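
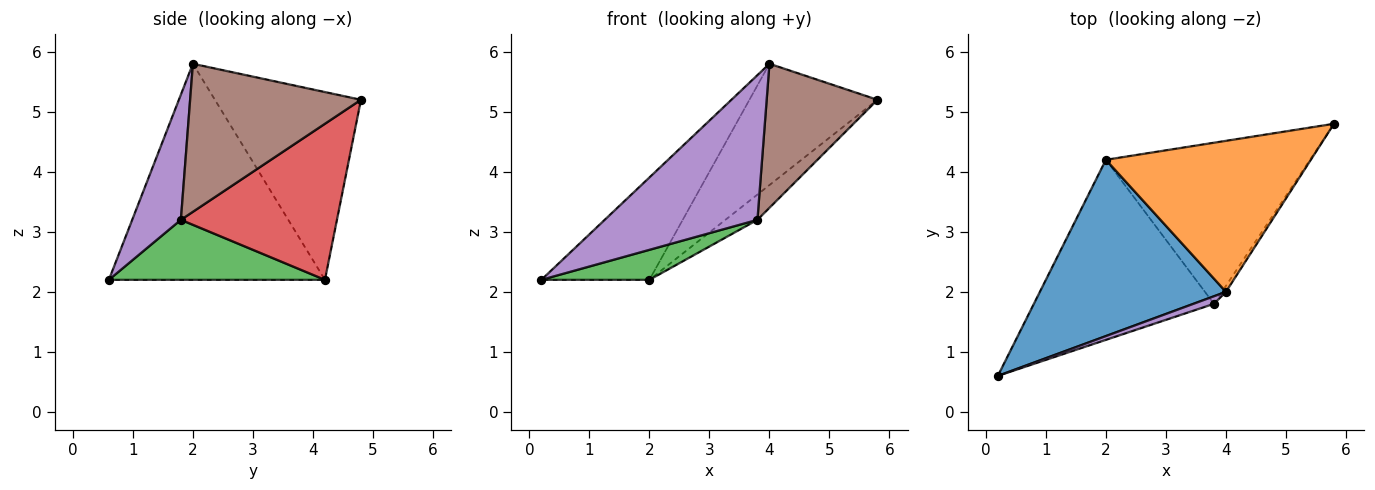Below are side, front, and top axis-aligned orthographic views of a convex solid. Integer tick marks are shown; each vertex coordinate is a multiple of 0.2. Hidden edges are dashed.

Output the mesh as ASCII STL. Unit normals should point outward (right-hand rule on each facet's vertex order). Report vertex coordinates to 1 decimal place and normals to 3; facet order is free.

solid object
 facet normal -0.709 0.354 0.610
  outer loop
   vertex 4.0 2.0 5.8
   vertex 2.0 4.2 2.2
   vertex 0.2 0.6 2.2
  endloop
 endfacet
 facet normal -0.581 0.510 0.634
  outer loop
   vertex 4.0 2.0 5.8
   vertex 5.8 4.8 5.2
   vertex 2.0 4.2 2.2
  endloop
 endfacet
 facet normal 0.312 -0.156 -0.937
  outer loop
   vertex 3.8 1.8 3.2
   vertex 0.2 0.6 2.2
   vertex 2.0 4.2 2.2
  endloop
 endfacet
 facet normal 0.603 0.124 -0.788
  outer loop
   vertex 3.8 1.8 3.2
   vertex 2.0 4.2 2.2
   vertex 5.8 4.8 5.2
  endloop
 endfacet
 facet normal 0.303 -0.952 0.050
  outer loop
   vertex 3.8 1.8 3.2
   vertex 4.0 2.0 5.8
   vertex 0.2 0.6 2.2
  endloop
 endfacet
 facet normal 0.839 -0.544 -0.023
  outer loop
   vertex 3.8 1.8 3.2
   vertex 5.8 4.8 5.2
   vertex 4.0 2.0 5.8
  endloop
 endfacet
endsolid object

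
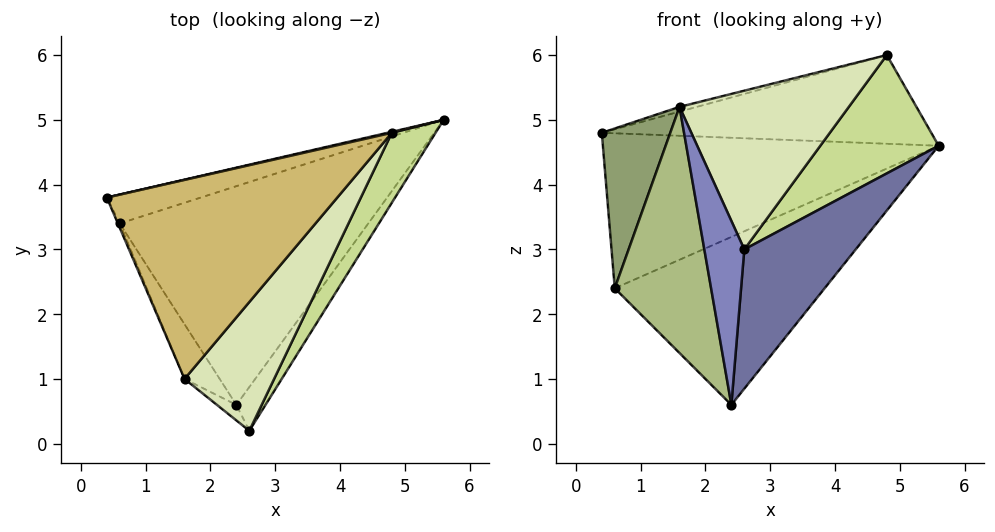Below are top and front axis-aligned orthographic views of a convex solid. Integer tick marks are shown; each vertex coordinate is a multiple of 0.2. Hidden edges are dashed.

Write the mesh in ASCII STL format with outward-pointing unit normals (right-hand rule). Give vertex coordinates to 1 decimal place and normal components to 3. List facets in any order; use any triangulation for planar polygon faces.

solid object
 facet normal 0.860 -0.487 -0.153
  outer loop
   vertex 2.4 0.6 0.6
   vertex 5.6 5.0 4.6
   vertex 2.6 0.2 3.0
  endloop
 endfacet
 facet normal -0.701 -0.711 -0.060
  outer loop
   vertex 1.6 1.0 5.2
   vertex 2.4 0.6 0.6
   vertex 2.6 0.2 3.0
  endloop
 endfacet
 facet normal -0.228 0.957 -0.179
  outer loop
   vertex 0.6 3.4 2.4
   vertex 0.4 3.8 4.8
   vertex 5.6 5.0 4.6
  endloop
 endfacet
 facet normal 0.152 0.602 -0.784
  outer loop
   vertex 0.6 3.4 2.4
   vertex 5.6 5.0 4.6
   vertex 2.4 0.6 0.6
  endloop
 endfacet
 facet normal -0.919 -0.395 -0.011
  outer loop
   vertex 0.6 3.4 2.4
   vertex 1.6 1.0 5.2
   vertex 0.4 3.8 4.8
  endloop
 endfacet
 facet normal -0.866 -0.487 -0.108
  outer loop
   vertex 0.6 3.4 2.4
   vertex 2.4 0.6 0.6
   vertex 1.6 1.0 5.2
  endloop
 endfacet
 facet normal 0.742 -0.577 0.341
  outer loop
   vertex 4.8 4.8 6.0
   vertex 2.6 0.2 3.0
   vertex 5.6 5.0 4.6
  endloop
 endfacet
 facet normal 0.607 -0.617 0.500
  outer loop
   vertex 4.8 4.8 6.0
   vertex 1.6 1.0 5.2
   vertex 2.6 0.2 3.0
  endloop
 endfacet
 facet normal -0.224 0.974 0.011
  outer loop
   vertex 4.8 4.8 6.0
   vertex 5.6 5.0 4.6
   vertex 0.4 3.8 4.8
  endloop
 endfacet
 facet normal -0.268 0.023 0.963
  outer loop
   vertex 4.8 4.8 6.0
   vertex 0.4 3.8 4.8
   vertex 1.6 1.0 5.2
  endloop
 endfacet
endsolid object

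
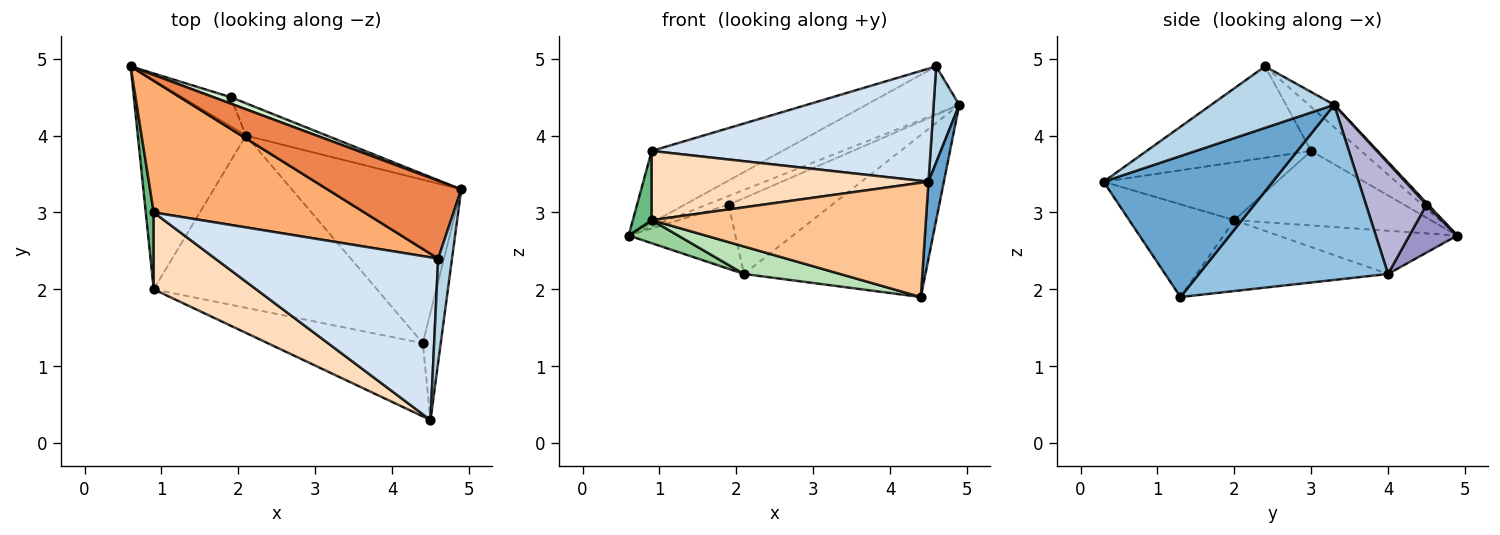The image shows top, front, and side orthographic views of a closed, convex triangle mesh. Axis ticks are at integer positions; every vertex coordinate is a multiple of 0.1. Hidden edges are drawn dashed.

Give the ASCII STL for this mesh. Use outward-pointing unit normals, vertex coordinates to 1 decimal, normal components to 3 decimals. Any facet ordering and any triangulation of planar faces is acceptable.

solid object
 facet normal 0.988 -0.090 -0.126
  outer loop
   vertex 4.4 1.3 1.9
   vertex 4.9 3.3 4.4
   vertex 4.5 0.3 3.4
  endloop
 endfacet
 facet normal 0.592 0.568 -0.572
  outer loop
   vertex 2.1 4.0 2.2
   vertex 4.9 3.3 4.4
   vertex 4.4 1.3 1.9
  endloop
 endfacet
 facet normal 0.956 -0.199 0.215
  outer loop
   vertex 4.6 2.4 4.9
   vertex 4.5 0.3 3.4
   vertex 4.9 3.3 4.4
  endloop
 endfacet
 facet normal -0.319 -0.541 0.778
  outer loop
   vertex 4.6 2.4 4.9
   vertex 0.9 3.0 3.8
   vertex 4.5 0.3 3.4
  endloop
 endfacet
 facet normal -0.142 0.516 0.845
  outer loop
   vertex 4.6 2.4 4.9
   vertex 4.9 3.3 4.4
   vertex 0.6 4.9 2.7
  endloop
 endfacet
 facet normal -0.180 0.471 0.863
  outer loop
   vertex 4.6 2.4 4.9
   vertex 0.6 4.9 2.7
   vertex 0.9 3.0 3.8
  endloop
 endfacet
 facet normal -0.307 -0.801 -0.514
  outer loop
   vertex 0.9 2.0 2.9
   vertex 4.4 1.3 1.9
   vertex 4.5 0.3 3.4
  endloop
 endfacet
 facet normal -0.387 -0.617 0.686
  outer loop
   vertex 0.9 2.0 2.9
   vertex 4.5 0.3 3.4
   vertex 0.9 3.0 3.8
  endloop
 endfacet
 facet normal -0.990 -0.095 0.106
  outer loop
   vertex 0.9 2.0 2.9
   vertex 0.9 3.0 3.8
   vertex 0.6 4.9 2.7
  endloop
 endfacet
 facet normal -0.369 -0.102 -0.924
  outer loop
   vertex 0.9 2.0 2.9
   vertex 0.6 4.9 2.7
   vertex 2.1 4.0 2.2
  endloop
 endfacet
 facet normal -0.299 -0.150 -0.942
  outer loop
   vertex 0.9 2.0 2.9
   vertex 2.1 4.0 2.2
   vertex 4.4 1.3 1.9
  endloop
 endfacet
 facet normal 0.066 0.804 0.591
  outer loop
   vertex 1.9 4.5 3.1
   vertex 0.6 4.9 2.7
   vertex 4.9 3.3 4.4
  endloop
 endfacet
 facet normal 0.377 0.843 -0.384
  outer loop
   vertex 1.9 4.5 3.1
   vertex 2.1 4.0 2.2
   vertex 0.6 4.9 2.7
  endloop
 endfacet
 facet normal 0.474 0.810 -0.345
  outer loop
   vertex 1.9 4.5 3.1
   vertex 4.9 3.3 4.4
   vertex 2.1 4.0 2.2
  endloop
 endfacet
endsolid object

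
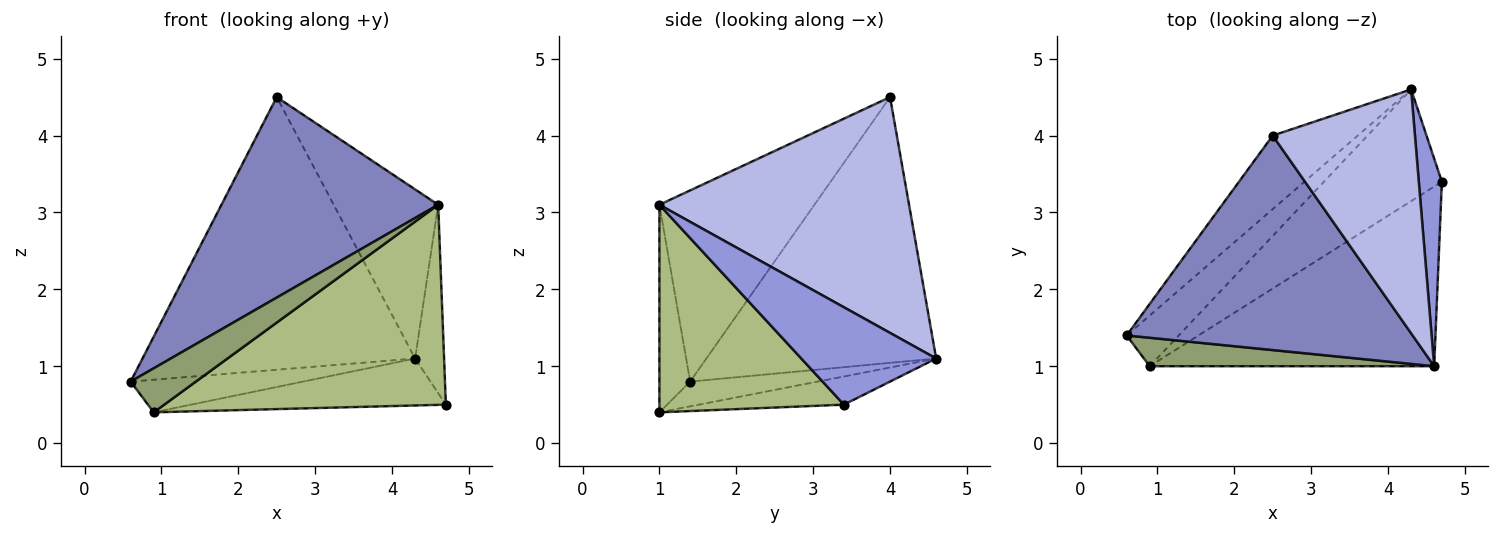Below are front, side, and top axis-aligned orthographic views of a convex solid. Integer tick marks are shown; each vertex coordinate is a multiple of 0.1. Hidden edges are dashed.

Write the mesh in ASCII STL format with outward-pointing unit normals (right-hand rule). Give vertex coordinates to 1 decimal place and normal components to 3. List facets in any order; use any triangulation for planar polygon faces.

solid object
 facet normal -0.631 0.749 -0.202
  outer loop
   vertex 4.3 4.6 1.1
   vertex 0.6 1.4 0.8
   vertex 2.5 4.0 4.5
  endloop
 endfacet
 facet normal -0.439 -0.614 0.656
  outer loop
   vertex 4.6 1.0 3.1
   vertex 2.5 4.0 4.5
   vertex 0.6 1.4 0.8
  endloop
 endfacet
 facet normal 0.952 0.205 0.226
  outer loop
   vertex 4.6 1.0 3.1
   vertex 4.7 3.4 0.5
   vertex 4.3 4.6 1.1
  endloop
 endfacet
 facet normal 0.806 0.337 0.486
  outer loop
   vertex 4.6 1.0 3.1
   vertex 4.3 4.6 1.1
   vertex 2.5 4.0 4.5
  endloop
 endfacet
 facet normal -0.368 -0.781 0.505
  outer loop
   vertex 0.9 1.0 0.4
   vertex 4.6 1.0 3.1
   vertex 0.6 1.4 0.8
  endloop
 endfacet
 facet normal 0.438 -0.669 -0.601
  outer loop
   vertex 0.9 1.0 0.4
   vertex 4.7 3.4 0.5
   vertex 4.6 1.0 3.1
  endloop
 endfacet
 facet normal -0.371 0.502 -0.781
  outer loop
   vertex 0.9 1.0 0.4
   vertex 0.6 1.4 0.8
   vertex 4.3 4.6 1.1
  endloop
 endfacet
 facet normal -0.215 0.378 -0.900
  outer loop
   vertex 0.9 1.0 0.4
   vertex 4.3 4.6 1.1
   vertex 4.7 3.4 0.5
  endloop
 endfacet
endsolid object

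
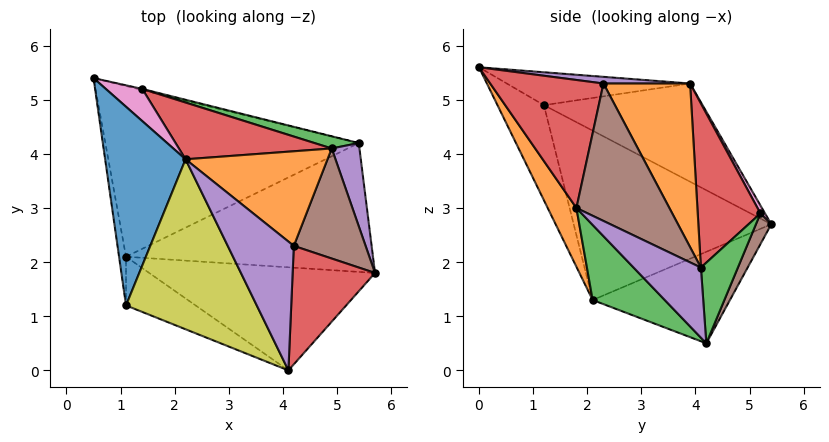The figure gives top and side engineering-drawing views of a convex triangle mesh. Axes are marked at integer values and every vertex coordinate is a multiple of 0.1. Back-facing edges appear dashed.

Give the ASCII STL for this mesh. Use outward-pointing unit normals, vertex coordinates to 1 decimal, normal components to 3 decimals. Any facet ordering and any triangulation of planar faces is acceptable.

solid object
 facet normal -0.322 0.320 -0.891
  outer loop
   vertex 1.1 2.1 1.3
   vertex 0.5 5.4 2.7
   vertex 5.4 4.2 0.5
  endloop
 endfacet
 facet normal 0.132 -0.851 -0.508
  outer loop
   vertex 1.1 2.1 1.3
   vertex 5.7 1.8 3.0
   vertex 4.1 0.0 5.6
  endloop
 endfacet
 facet normal 0.210 -0.693 -0.690
  outer loop
   vertex 1.1 2.1 1.3
   vertex 5.4 4.2 0.5
   vertex 5.7 1.8 3.0
  endloop
 endfacet
 facet normal 0.840 0.034 0.541
  outer loop
   vertex 4.2 2.3 5.3
   vertex 4.1 0.0 5.6
   vertex 5.7 1.8 3.0
  endloop
 endfacet
 facet normal 0.100 0.124 0.987
  outer loop
   vertex 4.2 2.3 5.3
   vertex 2.2 3.9 5.3
   vertex 4.1 0.0 5.6
  endloop
 endfacet
 facet normal 0.224 0.974 -0.033
  outer loop
   vertex 1.4 5.2 2.9
   vertex 5.4 4.2 0.5
   vertex 0.5 5.4 2.7
  endloop
 endfacet
 facet normal 0.098 0.888 0.449
  outer loop
   vertex 1.4 5.2 2.9
   vertex 0.5 5.4 2.7
   vertex 2.2 3.9 5.3
  endloop
 endfacet
 facet normal -0.315 -0.921 -0.230
  outer loop
   vertex 1.1 1.2 4.9
   vertex 1.1 2.1 1.3
   vertex 4.1 0.0 5.6
  endloop
 endfacet
 facet normal -0.244 -0.044 0.969
  outer loop
   vertex 1.1 1.2 4.9
   vertex 4.1 0.0 5.6
   vertex 2.2 3.9 5.3
  endloop
 endfacet
 facet normal -0.986 -0.162 -0.041
  outer loop
   vertex 1.1 1.2 4.9
   vertex 0.5 5.4 2.7
   vertex 1.1 2.1 1.3
  endloop
 endfacet
 facet normal -0.755 0.216 0.619
  outer loop
   vertex 1.1 1.2 4.9
   vertex 2.2 3.9 5.3
   vertex 0.5 5.4 2.7
  endloop
 endfacet
 facet normal 0.549 0.687 0.477
  outer loop
   vertex 4.9 4.1 1.9
   vertex 2.2 3.9 5.3
   vertex 4.2 2.3 5.3
  endloop
 endfacet
 facet normal 0.343 0.920 0.188
  outer loop
   vertex 4.9 4.1 1.9
   vertex 5.4 4.2 0.5
   vertex 1.4 5.2 2.9
  endloop
 endfacet
 facet normal 0.370 0.863 0.344
  outer loop
   vertex 4.9 4.1 1.9
   vertex 1.4 5.2 2.9
   vertex 2.2 3.9 5.3
  endloop
 endfacet
 facet normal 0.832 0.447 0.329
  outer loop
   vertex 4.9 4.1 1.9
   vertex 5.7 1.8 3.0
   vertex 5.4 4.2 0.5
  endloop
 endfacet
 facet normal 0.783 0.468 0.409
  outer loop
   vertex 4.9 4.1 1.9
   vertex 4.2 2.3 5.3
   vertex 5.7 1.8 3.0
  endloop
 endfacet
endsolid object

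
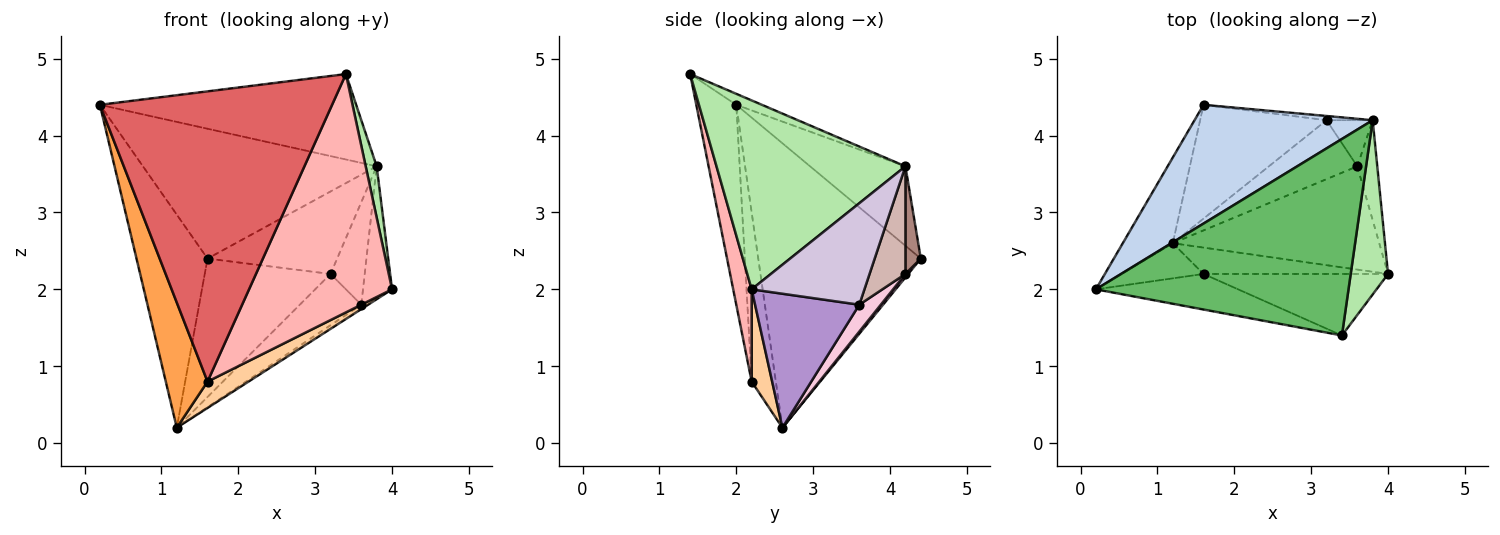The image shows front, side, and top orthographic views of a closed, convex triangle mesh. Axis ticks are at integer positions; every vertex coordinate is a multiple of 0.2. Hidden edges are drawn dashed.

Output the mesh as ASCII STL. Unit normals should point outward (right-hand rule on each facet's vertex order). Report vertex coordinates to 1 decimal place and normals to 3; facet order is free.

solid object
 facet normal -0.905 0.395 -0.159
  outer loop
   vertex 1.2 2.6 0.2
   vertex 0.2 2.0 4.4
   vertex 1.6 4.4 2.4
  endloop
 endfacet
 facet normal -0.288 0.707 0.646
  outer loop
   vertex 3.8 4.2 3.6
   vertex 1.6 4.4 2.4
   vertex 0.2 2.0 4.4
  endloop
 endfacet
 facet normal -0.487 -0.841 -0.236
  outer loop
   vertex 1.6 2.2 0.8
   vertex 0.2 2.0 4.4
   vertex 1.2 2.6 0.2
  endloop
 endfacet
 facet normal 0.333 -0.667 -0.667
  outer loop
   vertex 1.6 2.2 0.8
   vertex 1.2 2.6 0.2
   vertex 4.0 2.2 2.0
  endloop
 endfacet
 facet normal -0.040 0.398 0.916
  outer loop
   vertex 3.4 1.4 4.8
   vertex 3.8 4.2 3.6
   vertex 0.2 2.0 4.4
  endloop
 endfacet
 facet normal 0.979 -0.057 0.194
  outer loop
   vertex 3.4 1.4 4.8
   vertex 4.0 2.2 2.0
   vertex 3.8 4.2 3.6
  endloop
 endfacet
 facet normal -0.168 -0.978 -0.120
  outer loop
   vertex 3.4 1.4 4.8
   vertex 0.2 2.0 4.4
   vertex 1.6 2.2 0.8
  endloop
 endfacet
 facet normal 0.124 -0.961 -0.248
  outer loop
   vertex 3.4 1.4 4.8
   vertex 1.6 2.2 0.8
   vertex 4.0 2.2 2.0
  endloop
 endfacet
 facet normal 0.544 0.036 -0.838
  outer loop
   vertex 3.6 3.6 1.8
   vertex 4.0 2.2 2.0
   vertex 1.2 2.6 0.2
  endloop
 endfacet
 facet normal 0.951 0.245 -0.187
  outer loop
   vertex 3.6 3.6 1.8
   vertex 3.8 4.2 3.6
   vertex 4.0 2.2 2.0
  endloop
 endfacet
 facet normal 0.118 0.992 -0.050
  outer loop
   vertex 3.2 4.2 2.2
   vertex 1.6 4.4 2.4
   vertex 3.8 4.2 3.6
  endloop
 endfacet
 facet normal 0.692 0.659 -0.296
  outer loop
   vertex 3.2 4.2 2.2
   vertex 3.8 4.2 3.6
   vertex 3.6 3.6 1.8
  endloop
 endfacet
 facet normal 0.017 0.772 -0.635
  outer loop
   vertex 3.2 4.2 2.2
   vertex 1.2 2.6 0.2
   vertex 1.6 4.4 2.4
  endloop
 endfacet
 facet normal 0.224 0.640 -0.735
  outer loop
   vertex 3.2 4.2 2.2
   vertex 3.6 3.6 1.8
   vertex 1.2 2.6 0.2
  endloop
 endfacet
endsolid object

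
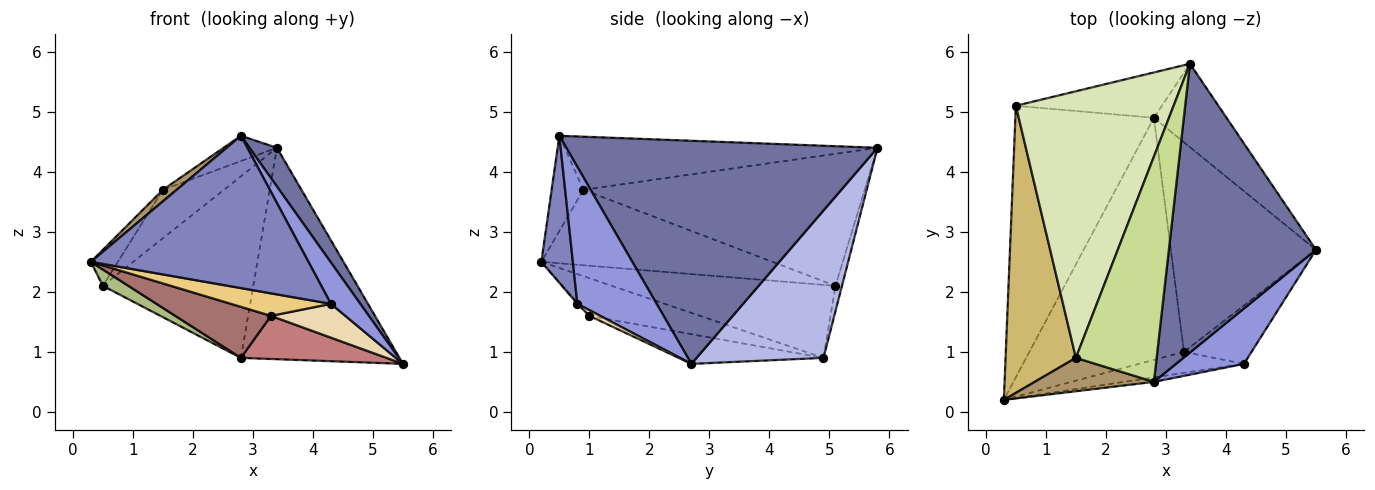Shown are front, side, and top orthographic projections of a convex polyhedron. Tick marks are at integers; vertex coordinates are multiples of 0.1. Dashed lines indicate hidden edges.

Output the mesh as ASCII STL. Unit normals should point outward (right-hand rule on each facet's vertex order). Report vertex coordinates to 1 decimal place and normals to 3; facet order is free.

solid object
 facet normal 0.833 -0.074 0.549
  outer loop
   vertex 2.8 0.5 4.6
   vertex 5.5 2.7 0.8
   vertex 3.4 5.8 4.4
  endloop
 endfacet
 facet normal 0.143 -0.989 -0.029
  outer loop
   vertex 4.3 0.8 1.8
   vertex 2.8 0.5 4.6
   vertex 0.3 0.2 2.5
  endloop
 endfacet
 facet normal 0.850 -0.315 0.422
  outer loop
   vertex 4.3 0.8 1.8
   vertex 5.5 2.7 0.8
   vertex 2.8 0.5 4.6
  endloop
 endfacet
 facet normal 0.597 0.746 -0.294
  outer loop
   vertex 2.8 4.9 0.9
   vertex 3.4 5.8 4.4
   vertex 5.5 2.7 0.8
  endloop
 endfacet
 facet normal -0.042 0.969 -0.242
  outer loop
   vertex 2.8 4.9 0.9
   vertex 0.5 5.1 2.1
   vertex 3.4 5.8 4.4
  endloop
 endfacet
 facet normal -0.466 -0.053 -0.883
  outer loop
   vertex 2.8 4.9 0.9
   vertex 0.3 0.2 2.5
   vertex 0.5 5.1 2.1
  endloop
 endfacet
 facet normal -0.547 0.093 0.832
  outer loop
   vertex 1.5 0.9 3.7
   vertex 2.8 0.5 4.6
   vertex 3.4 5.8 4.4
  endloop
 endfacet
 facet normal -0.636 0.138 0.760
  outer loop
   vertex 1.5 0.9 3.7
   vertex 3.4 5.8 4.4
   vertex 0.5 5.1 2.1
  endloop
 endfacet
 facet normal -0.602 -0.261 0.754
  outer loop
   vertex 1.5 0.9 3.7
   vertex 0.3 0.2 2.5
   vertex 2.8 0.5 4.6
  endloop
 endfacet
 facet normal -0.729 0.085 0.679
  outer loop
   vertex 1.5 0.9 3.7
   vertex 0.5 5.1 2.1
   vertex 0.3 0.2 2.5
  endloop
 endfacet
 facet normal -0.010 -0.731 -0.682
  outer loop
   vertex 3.3 1.0 1.6
   vertex 4.3 0.8 1.8
   vertex 0.3 0.2 2.5
  endloop
 endfacet
 facet normal 0.073 -0.500 -0.863
  outer loop
   vertex 3.3 1.0 1.6
   vertex 5.5 2.7 0.8
   vertex 4.3 0.8 1.8
  endloop
 endfacet
 facet normal -0.232 -0.201 -0.952
  outer loop
   vertex 3.3 1.0 1.6
   vertex 0.3 0.2 2.5
   vertex 2.8 4.9 0.9
  endloop
 endfacet
 facet normal -0.197 -0.198 -0.960
  outer loop
   vertex 3.3 1.0 1.6
   vertex 2.8 4.9 0.9
   vertex 5.5 2.7 0.8
  endloop
 endfacet
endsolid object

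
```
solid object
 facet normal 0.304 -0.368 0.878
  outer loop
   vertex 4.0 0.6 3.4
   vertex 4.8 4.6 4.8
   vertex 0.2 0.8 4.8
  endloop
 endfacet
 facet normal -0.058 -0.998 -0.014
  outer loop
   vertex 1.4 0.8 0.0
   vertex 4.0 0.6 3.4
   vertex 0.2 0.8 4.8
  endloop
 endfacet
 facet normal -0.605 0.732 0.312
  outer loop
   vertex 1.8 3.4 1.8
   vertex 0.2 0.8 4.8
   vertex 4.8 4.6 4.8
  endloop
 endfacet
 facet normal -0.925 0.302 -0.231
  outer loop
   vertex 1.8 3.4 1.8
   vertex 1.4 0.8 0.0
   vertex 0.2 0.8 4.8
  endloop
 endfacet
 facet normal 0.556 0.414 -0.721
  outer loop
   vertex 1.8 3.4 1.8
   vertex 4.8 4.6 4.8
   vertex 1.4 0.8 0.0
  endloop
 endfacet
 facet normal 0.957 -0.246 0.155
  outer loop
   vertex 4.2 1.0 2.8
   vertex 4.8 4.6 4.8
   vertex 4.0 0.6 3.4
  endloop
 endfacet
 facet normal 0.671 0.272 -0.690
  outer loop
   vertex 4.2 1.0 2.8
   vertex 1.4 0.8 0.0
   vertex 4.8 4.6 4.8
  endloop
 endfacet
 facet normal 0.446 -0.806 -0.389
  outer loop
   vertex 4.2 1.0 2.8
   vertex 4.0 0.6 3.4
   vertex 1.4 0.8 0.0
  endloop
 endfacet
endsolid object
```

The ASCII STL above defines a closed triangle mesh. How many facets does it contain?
8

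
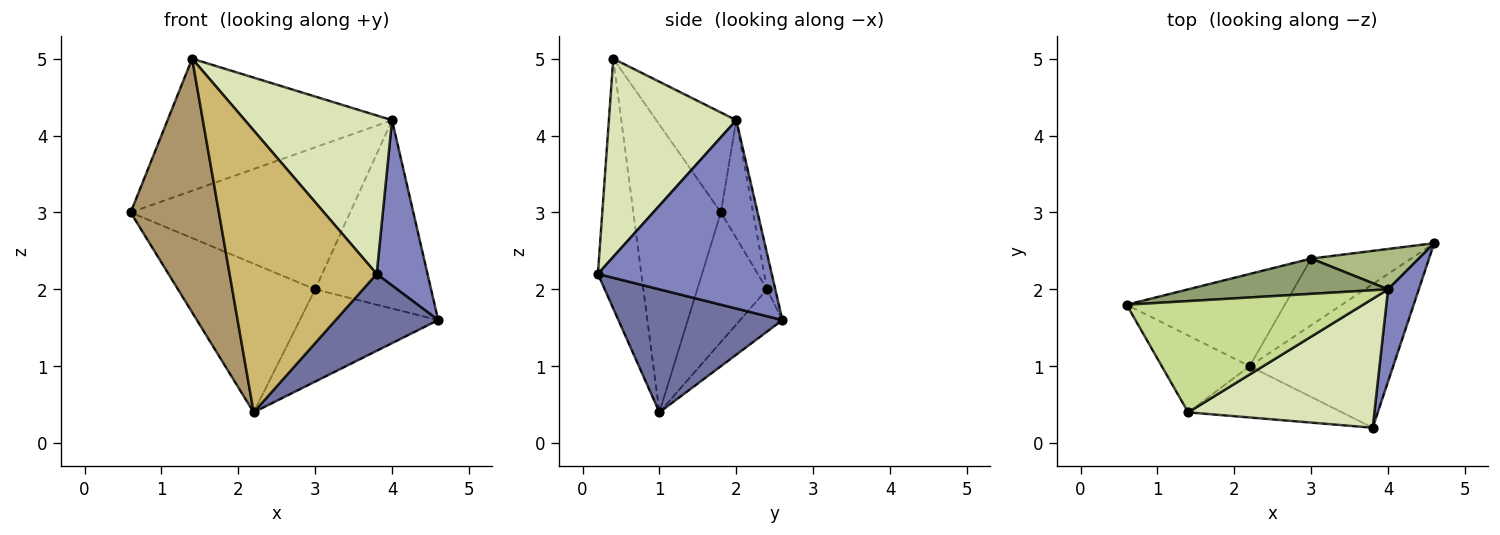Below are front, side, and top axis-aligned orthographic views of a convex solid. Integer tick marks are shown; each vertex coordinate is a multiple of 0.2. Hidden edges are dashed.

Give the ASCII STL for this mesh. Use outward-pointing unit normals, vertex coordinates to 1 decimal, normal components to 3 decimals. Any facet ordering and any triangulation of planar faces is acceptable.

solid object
 facet normal 0.603 -0.377 -0.703
  outer loop
   vertex 2.2 1.0 0.4
   vertex 4.6 2.6 1.6
   vertex 3.8 0.2 2.2
  endloop
 endfacet
 facet normal 0.948 -0.277 0.155
  outer loop
   vertex 4.0 2.0 4.2
   vertex 3.8 0.2 2.2
   vertex 4.6 2.6 1.6
  endloop
 endfacet
 facet normal -0.397 0.780 -0.484
  outer loop
   vertex 3.0 2.4 2.0
   vertex 2.2 1.0 0.4
   vertex 0.6 1.8 3.0
  endloop
 endfacet
 facet normal -0.240 0.787 -0.568
  outer loop
   vertex 3.0 2.4 2.0
   vertex 4.6 2.6 1.6
   vertex 2.2 1.0 0.4
  endloop
 endfacet
 facet normal -0.141 0.961 0.239
  outer loop
   vertex 3.0 2.4 2.0
   vertex 0.6 1.8 3.0
   vertex 4.0 2.0 4.2
  endloop
 endfacet
 facet normal -0.070 0.975 0.209
  outer loop
   vertex 3.0 2.4 2.0
   vertex 4.0 2.0 4.2
   vertex 4.6 2.6 1.6
  endloop
 endfacet
 facet normal -0.263 0.738 0.622
  outer loop
   vertex 1.4 0.4 5.0
   vertex 4.0 2.0 4.2
   vertex 0.6 1.8 3.0
  endloop
 endfacet
 facet normal 0.558 -0.644 0.524
  outer loop
   vertex 1.4 0.4 5.0
   vertex 3.8 0.2 2.2
   vertex 4.0 2.0 4.2
  endloop
 endfacet
 facet normal -0.689 -0.694 -0.210
  outer loop
   vertex 1.4 0.4 5.0
   vertex 0.6 1.8 3.0
   vertex 2.2 1.0 0.4
  endloop
 endfacet
 facet normal -0.279 -0.945 -0.172
  outer loop
   vertex 1.4 0.4 5.0
   vertex 2.2 1.0 0.4
   vertex 3.8 0.2 2.2
  endloop
 endfacet
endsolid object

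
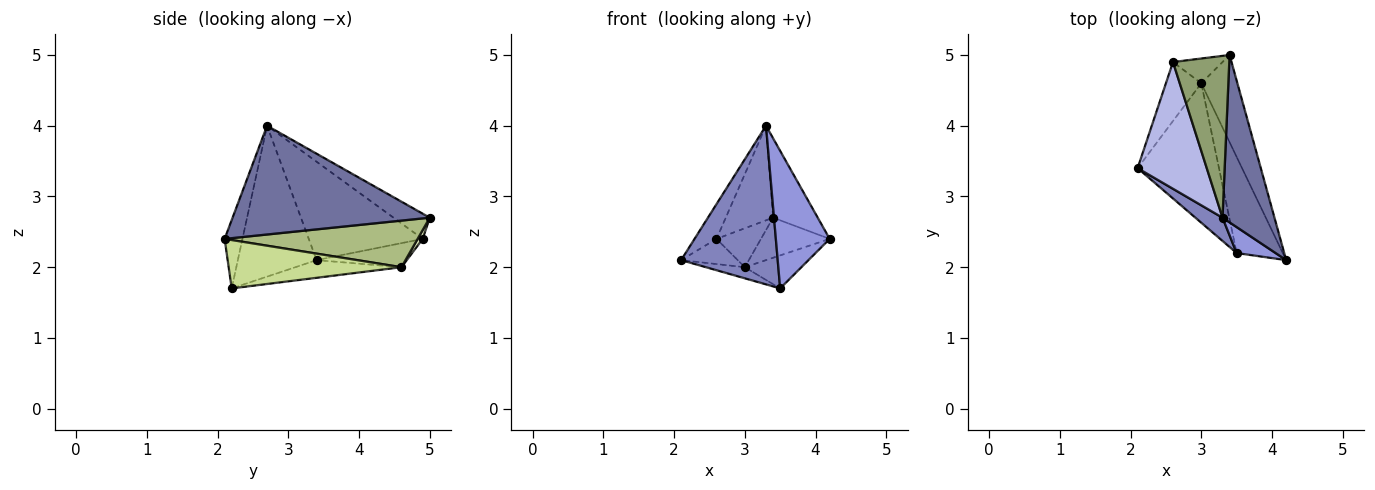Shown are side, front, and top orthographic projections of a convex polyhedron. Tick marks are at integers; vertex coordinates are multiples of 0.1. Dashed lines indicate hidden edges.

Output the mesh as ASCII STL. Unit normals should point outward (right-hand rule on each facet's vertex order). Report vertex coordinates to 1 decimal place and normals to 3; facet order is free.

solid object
 facet normal 0.884 0.200 0.422
  outer loop
   vertex 3.3 2.7 4.0
   vertex 4.2 2.1 2.4
   vertex 3.4 5.0 2.7
  endloop
 endfacet
 facet normal -0.628 -0.770 0.113
  outer loop
   vertex 3.5 2.2 1.7
   vertex 3.3 2.7 4.0
   vertex 2.1 3.4 2.1
  endloop
 endfacet
 facet normal -0.310 -0.934 0.176
  outer loop
   vertex 3.5 2.2 1.7
   vertex 4.2 2.1 2.4
   vertex 3.3 2.7 4.0
  endloop
 endfacet
 facet normal -0.808 0.156 0.568
  outer loop
   vertex 2.6 4.9 2.4
   vertex 2.1 3.4 2.1
   vertex 3.3 2.7 4.0
  endloop
 endfacet
 facet normal -0.361 0.471 0.805
  outer loop
   vertex 2.6 4.9 2.4
   vertex 3.3 2.7 4.0
   vertex 3.4 5.0 2.7
  endloop
 endfacet
 facet normal 0.761 0.271 -0.590
  outer loop
   vertex 3.0 4.6 2.0
   vertex 3.4 5.0 2.7
   vertex 4.2 2.1 2.4
  endloop
 endfacet
 facet normal 0.704 0.231 -0.671
  outer loop
   vertex 3.0 4.6 2.0
   vertex 4.2 2.1 2.4
   vertex 3.5 2.2 1.7
  endloop
 endfacet
 facet normal 0.095 0.840 -0.534
  outer loop
   vertex 3.0 4.6 2.0
   vertex 2.6 4.9 2.4
   vertex 3.4 5.0 2.7
  endloop
 endfacet
 facet normal -0.212 0.078 -0.974
  outer loop
   vertex 3.0 4.6 2.0
   vertex 3.5 2.2 1.7
   vertex 2.1 3.4 2.1
  endloop
 endfacet
 facet normal -0.530 0.333 -0.780
  outer loop
   vertex 3.0 4.6 2.0
   vertex 2.1 3.4 2.1
   vertex 2.6 4.9 2.4
  endloop
 endfacet
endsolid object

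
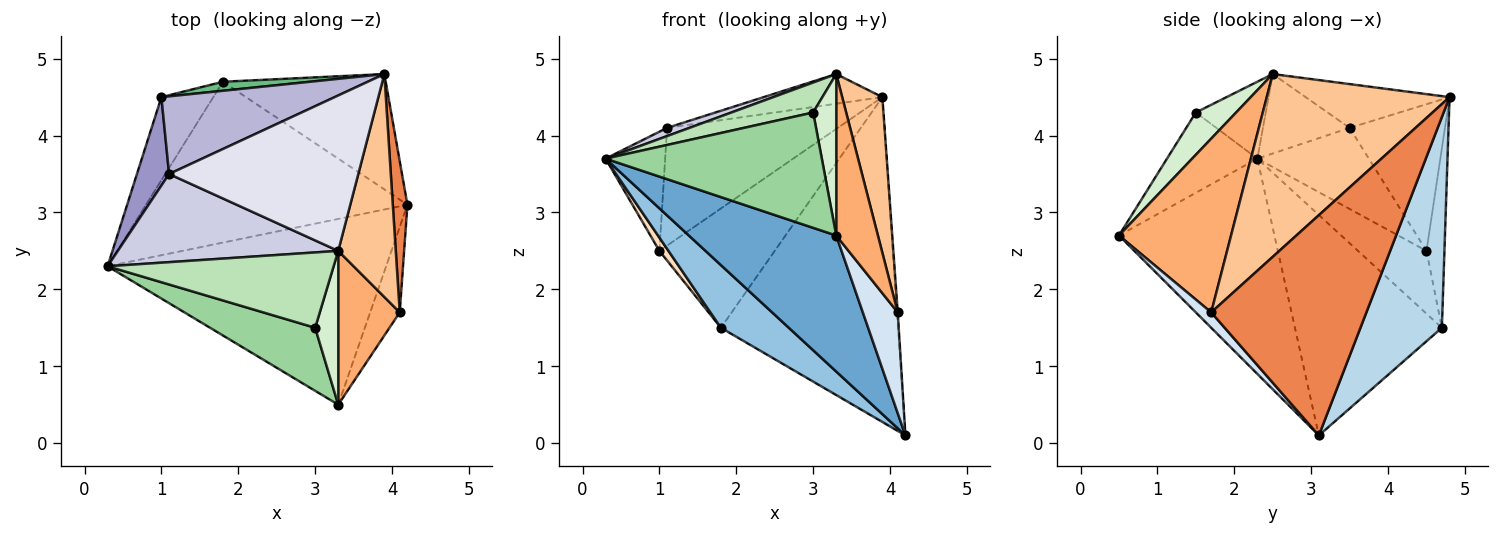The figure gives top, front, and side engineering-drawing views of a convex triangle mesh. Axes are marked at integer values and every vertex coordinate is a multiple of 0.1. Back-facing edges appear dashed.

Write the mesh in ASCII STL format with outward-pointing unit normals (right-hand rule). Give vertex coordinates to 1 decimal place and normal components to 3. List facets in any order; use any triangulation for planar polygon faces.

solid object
 facet normal -0.529 -0.501 -0.685
  outer loop
   vertex 3.3 0.5 2.7
   vertex 0.3 2.3 3.7
   vertex 4.2 3.1 0.1
  endloop
 endfacet
 facet normal -0.618 -0.286 -0.733
  outer loop
   vertex 1.8 4.7 1.5
   vertex 4.2 3.1 0.1
   vertex 0.3 2.3 3.7
  endloop
 endfacet
 facet normal 0.397 0.865 -0.307
  outer loop
   vertex 1.8 4.7 1.5
   vertex 3.9 4.8 4.5
   vertex 4.2 3.1 0.1
  endloop
 endfacet
 facet normal 0.319 -0.723 -0.613
  outer loop
   vertex 4.1 1.7 1.7
   vertex 3.3 0.5 2.7
   vertex 4.2 3.1 0.1
  endloop
 endfacet
 facet normal 0.998 0.004 0.066
  outer loop
   vertex 4.1 1.7 1.7
   vertex 4.2 3.1 0.1
   vertex 3.9 4.8 4.5
  endloop
 endfacet
 facet normal 0.890 -0.331 0.315
  outer loop
   vertex 4.1 1.7 1.7
   vertex 3.3 2.5 4.8
   vertex 3.3 0.5 2.7
  endloop
 endfacet
 facet normal 0.934 -0.205 0.294
  outer loop
   vertex 4.1 1.7 1.7
   vertex 3.9 4.8 4.5
   vertex 3.3 2.5 4.8
  endloop
 endfacet
 facet normal -0.767 -0.102 -0.634
  outer loop
   vertex 1.0 4.5 2.5
   vertex 1.8 4.7 1.5
   vertex 0.3 2.3 3.7
  endloop
 endfacet
 facet normal -0.153 0.985 0.074
  outer loop
   vertex 1.0 4.5 2.5
   vertex 3.9 4.8 4.5
   vertex 1.8 4.7 1.5
  endloop
 endfacet
 facet normal -0.344 -0.824 0.450
  outer loop
   vertex 3.0 1.5 4.3
   vertex 0.3 2.3 3.7
   vertex 3.3 0.5 2.7
  endloop
 endfacet
 facet normal -0.301 -0.353 0.886
  outer loop
   vertex 3.0 1.5 4.3
   vertex 3.3 2.5 4.8
   vertex 0.3 2.3 3.7
  endloop
 endfacet
 facet normal 0.784 -0.449 0.428
  outer loop
   vertex 3.0 1.5 4.3
   vertex 3.3 0.5 2.7
   vertex 3.3 2.5 4.8
  endloop
 endfacet
 facet normal -0.832 0.445 0.330
  outer loop
   vertex 1.1 3.5 4.1
   vertex 1.0 4.5 2.5
   vertex 0.3 2.3 3.7
  endloop
 endfacet
 facet normal -0.423 0.756 0.499
  outer loop
   vertex 1.1 3.5 4.1
   vertex 3.9 4.8 4.5
   vertex 1.0 4.5 2.5
  endloop
 endfacet
 facet normal -0.338 -0.087 0.937
  outer loop
   vertex 1.1 3.5 4.1
   vertex 0.3 2.3 3.7
   vertex 3.3 2.5 4.8
  endloop
 endfacet
 facet normal -0.222 0.183 0.958
  outer loop
   vertex 1.1 3.5 4.1
   vertex 3.3 2.5 4.8
   vertex 3.9 4.8 4.5
  endloop
 endfacet
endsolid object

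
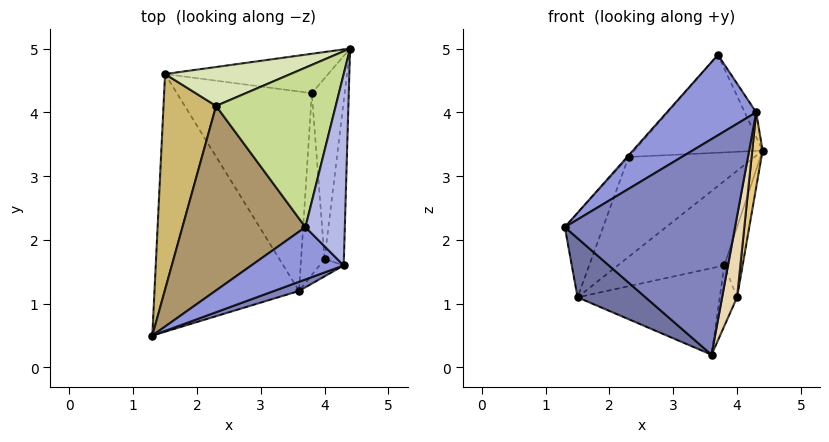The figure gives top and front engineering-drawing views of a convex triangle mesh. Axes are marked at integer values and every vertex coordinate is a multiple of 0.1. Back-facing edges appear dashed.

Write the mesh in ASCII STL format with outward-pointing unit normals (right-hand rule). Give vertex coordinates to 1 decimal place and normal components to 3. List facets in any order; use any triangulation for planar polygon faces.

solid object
 facet normal -0.615 -0.176 -0.769
  outer loop
   vertex 1.5 4.6 1.1
   vertex 3.6 1.2 0.2
   vertex 1.3 0.5 2.2
  endloop
 endfacet
 facet normal 0.323 -0.946 0.040
  outer loop
   vertex 4.3 1.6 4.0
   vertex 1.3 0.5 2.2
   vertex 3.6 1.2 0.2
  endloop
 endfacet
 facet normal -0.020 -0.838 0.545
  outer loop
   vertex 4.3 1.6 4.0
   vertex 3.7 2.2 4.9
   vertex 1.3 0.5 2.2
  endloop
 endfacet
 facet normal 0.850 0.067 0.522
  outer loop
   vertex 4.3 1.6 4.0
   vertex 4.4 5.0 3.4
   vertex 3.7 2.2 4.9
  endloop
 endfacet
 facet normal 0.206 0.887 -0.413
  outer loop
   vertex 3.8 4.3 1.6
   vertex 1.5 4.6 1.1
   vertex 4.4 5.0 3.4
  endloop
 endfacet
 facet normal 0.244 0.386 -0.890
  outer loop
   vertex 3.8 4.3 1.6
   vertex 3.6 1.2 0.2
   vertex 1.5 4.6 1.1
  endloop
 endfacet
 facet normal -0.256 0.505 0.824
  outer loop
   vertex 2.3 4.1 3.3
   vertex 3.7 2.2 4.9
   vertex 4.4 5.0 3.4
  endloop
 endfacet
 facet normal -0.385 0.860 0.335
  outer loop
   vertex 2.3 4.1 3.3
   vertex 4.4 5.0 3.4
   vertex 1.5 4.6 1.1
  endloop
 endfacet
 facet normal -0.749 0.006 0.662
  outer loop
   vertex 2.3 4.1 3.3
   vertex 1.3 0.5 2.2
   vertex 3.7 2.2 4.9
  endloop
 endfacet
 facet normal -0.919 0.143 0.367
  outer loop
   vertex 2.3 4.1 3.3
   vertex 1.5 4.6 1.1
   vertex 1.3 0.5 2.2
  endloop
 endfacet
 facet normal 0.993 -0.048 -0.104
  outer loop
   vertex 4.0 1.7 1.1
   vertex 4.4 5.0 3.4
   vertex 4.3 1.6 4.0
  endloop
 endfacet
 facet normal 0.861 -0.498 -0.106
  outer loop
   vertex 4.0 1.7 1.1
   vertex 4.3 1.6 4.0
   vertex 3.6 1.2 0.2
  endloop
 endfacet
 facet normal 0.922 0.140 -0.362
  outer loop
   vertex 4.0 1.7 1.1
   vertex 3.8 4.3 1.6
   vertex 4.4 5.0 3.4
  endloop
 endfacet
 facet normal 0.867 0.158 -0.473
  outer loop
   vertex 4.0 1.7 1.1
   vertex 3.6 1.2 0.2
   vertex 3.8 4.3 1.6
  endloop
 endfacet
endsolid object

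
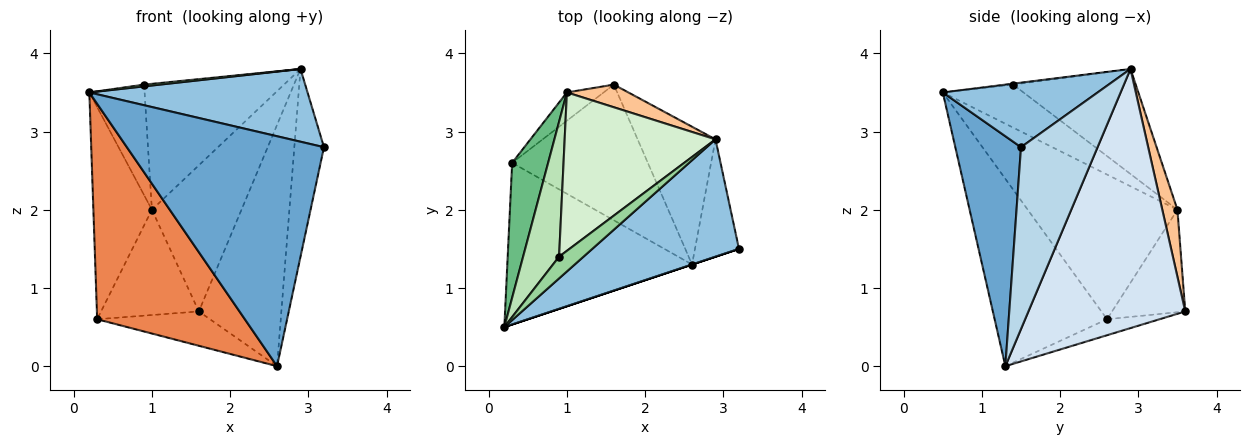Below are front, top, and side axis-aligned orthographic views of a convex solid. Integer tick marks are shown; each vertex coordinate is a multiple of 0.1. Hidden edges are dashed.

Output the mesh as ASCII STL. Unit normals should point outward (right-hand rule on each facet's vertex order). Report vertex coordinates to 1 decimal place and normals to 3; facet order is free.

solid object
 facet normal 0.316 -0.949 0.000
  outer loop
   vertex 2.6 1.3 0.0
   vertex 3.2 1.5 2.8
   vertex 0.2 0.5 3.5
  endloop
 endfacet
 facet normal 0.350 -0.494 0.796
  outer loop
   vertex 2.9 2.9 3.8
   vertex 0.2 0.5 3.5
   vertex 3.2 1.5 2.8
  endloop
 endfacet
 facet normal 0.910 0.352 -0.220
  outer loop
   vertex 2.9 2.9 3.8
   vertex 3.2 1.5 2.8
   vertex 2.6 1.3 0.0
  endloop
 endfacet
 facet normal 0.855 0.450 -0.257
  outer loop
   vertex 2.9 2.9 3.8
   vertex 2.6 1.3 0.0
   vertex 1.6 3.6 0.7
  endloop
 endfacet
 facet normal -0.520 -0.683 -0.513
  outer loop
   vertex 0.3 2.6 0.6
   vertex 2.6 1.3 0.0
   vertex 0.2 0.5 3.5
  endloop
 endfacet
 facet normal -0.113 0.244 -0.963
  outer loop
   vertex 0.3 2.6 0.6
   vertex 1.6 3.6 0.7
   vertex 2.6 1.3 0.0
  endloop
 endfacet
 facet normal 0.165 0.975 0.151
  outer loop
   vertex 1.0 3.5 2.0
   vertex 2.9 2.9 3.8
   vertex 1.6 3.6 0.7
  endloop
 endfacet
 facet normal -0.586 0.783 -0.210
  outer loop
   vertex 1.0 3.5 2.0
   vertex 1.6 3.6 0.7
   vertex 0.3 2.6 0.6
  endloop
 endfacet
 facet normal -0.907 0.355 0.226
  outer loop
   vertex 1.0 3.5 2.0
   vertex 0.3 2.6 0.6
   vertex 0.2 0.5 3.5
  endloop
 endfacet
 facet normal -0.040 -0.080 0.996
  outer loop
   vertex 0.9 1.4 3.6
   vertex 0.2 0.5 3.5
   vertex 2.9 2.9 3.8
  endloop
 endfacet
 facet normal -0.679 0.465 0.568
  outer loop
   vertex 0.9 1.4 3.6
   vertex 1.0 3.5 2.0
   vertex 0.2 0.5 3.5
  endloop
 endfacet
 facet normal -0.479 0.546 0.687
  outer loop
   vertex 0.9 1.4 3.6
   vertex 2.9 2.9 3.8
   vertex 1.0 3.5 2.0
  endloop
 endfacet
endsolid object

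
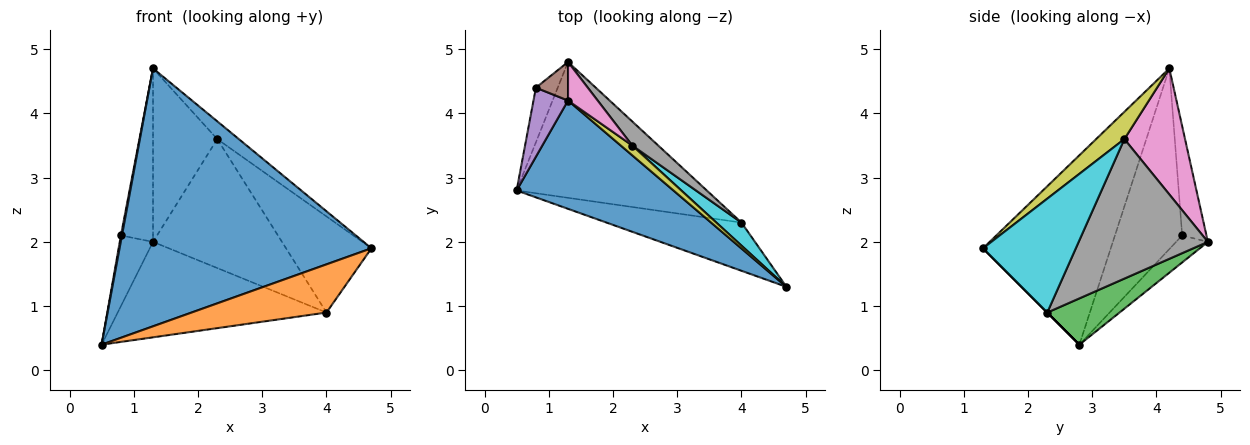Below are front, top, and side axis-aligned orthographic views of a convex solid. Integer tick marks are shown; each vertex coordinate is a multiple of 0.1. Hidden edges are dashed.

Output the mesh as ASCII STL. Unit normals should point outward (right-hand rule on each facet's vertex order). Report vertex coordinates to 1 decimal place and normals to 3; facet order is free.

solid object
 facet normal -0.424 -0.835 0.351
  outer loop
   vertex 1.3 4.2 4.7
   vertex 0.5 2.8 0.4
   vertex 4.7 1.3 1.9
  endloop
 endfacet
 facet normal 0.000 -0.707 -0.707
  outer loop
   vertex 4.0 2.3 0.9
   vertex 4.7 1.3 1.9
   vertex 0.5 2.8 0.4
  endloop
 endfacet
 facet normal 0.195 0.564 -0.802
  outer loop
   vertex 4.0 2.3 0.9
   vertex 0.5 2.8 0.4
   vertex 1.3 4.8 2.0
  endloop
 endfacet
 facet normal -0.603 0.631 -0.488
  outer loop
   vertex 0.8 4.4 2.1
   vertex 1.3 4.8 2.0
   vertex 0.5 2.8 0.4
  endloop
 endfacet
 facet normal -0.982 -0.015 0.188
  outer loop
   vertex 0.8 4.4 2.1
   vertex 0.5 2.8 0.4
   vertex 1.3 4.2 4.7
  endloop
 endfacet
 facet normal -0.594 0.786 0.175
  outer loop
   vertex 0.8 4.4 2.1
   vertex 1.3 4.2 4.7
   vertex 1.3 4.8 2.0
  endloop
 endfacet
 facet normal 0.678 0.718 0.159
  outer loop
   vertex 2.3 3.5 3.6
   vertex 1.3 4.8 2.0
   vertex 1.3 4.2 4.7
  endloop
 endfacet
 facet normal 0.702 0.700 0.131
  outer loop
   vertex 2.3 3.5 3.6
   vertex 4.0 2.3 0.9
   vertex 1.3 4.8 2.0
  endloop
 endfacet
 facet normal 0.753 0.576 0.318
  outer loop
   vertex 2.3 3.5 3.6
   vertex 1.3 4.2 4.7
   vertex 4.7 1.3 1.9
  endloop
 endfacet
 facet normal 0.726 0.669 0.160
  outer loop
   vertex 2.3 3.5 3.6
   vertex 4.7 1.3 1.9
   vertex 4.0 2.3 0.9
  endloop
 endfacet
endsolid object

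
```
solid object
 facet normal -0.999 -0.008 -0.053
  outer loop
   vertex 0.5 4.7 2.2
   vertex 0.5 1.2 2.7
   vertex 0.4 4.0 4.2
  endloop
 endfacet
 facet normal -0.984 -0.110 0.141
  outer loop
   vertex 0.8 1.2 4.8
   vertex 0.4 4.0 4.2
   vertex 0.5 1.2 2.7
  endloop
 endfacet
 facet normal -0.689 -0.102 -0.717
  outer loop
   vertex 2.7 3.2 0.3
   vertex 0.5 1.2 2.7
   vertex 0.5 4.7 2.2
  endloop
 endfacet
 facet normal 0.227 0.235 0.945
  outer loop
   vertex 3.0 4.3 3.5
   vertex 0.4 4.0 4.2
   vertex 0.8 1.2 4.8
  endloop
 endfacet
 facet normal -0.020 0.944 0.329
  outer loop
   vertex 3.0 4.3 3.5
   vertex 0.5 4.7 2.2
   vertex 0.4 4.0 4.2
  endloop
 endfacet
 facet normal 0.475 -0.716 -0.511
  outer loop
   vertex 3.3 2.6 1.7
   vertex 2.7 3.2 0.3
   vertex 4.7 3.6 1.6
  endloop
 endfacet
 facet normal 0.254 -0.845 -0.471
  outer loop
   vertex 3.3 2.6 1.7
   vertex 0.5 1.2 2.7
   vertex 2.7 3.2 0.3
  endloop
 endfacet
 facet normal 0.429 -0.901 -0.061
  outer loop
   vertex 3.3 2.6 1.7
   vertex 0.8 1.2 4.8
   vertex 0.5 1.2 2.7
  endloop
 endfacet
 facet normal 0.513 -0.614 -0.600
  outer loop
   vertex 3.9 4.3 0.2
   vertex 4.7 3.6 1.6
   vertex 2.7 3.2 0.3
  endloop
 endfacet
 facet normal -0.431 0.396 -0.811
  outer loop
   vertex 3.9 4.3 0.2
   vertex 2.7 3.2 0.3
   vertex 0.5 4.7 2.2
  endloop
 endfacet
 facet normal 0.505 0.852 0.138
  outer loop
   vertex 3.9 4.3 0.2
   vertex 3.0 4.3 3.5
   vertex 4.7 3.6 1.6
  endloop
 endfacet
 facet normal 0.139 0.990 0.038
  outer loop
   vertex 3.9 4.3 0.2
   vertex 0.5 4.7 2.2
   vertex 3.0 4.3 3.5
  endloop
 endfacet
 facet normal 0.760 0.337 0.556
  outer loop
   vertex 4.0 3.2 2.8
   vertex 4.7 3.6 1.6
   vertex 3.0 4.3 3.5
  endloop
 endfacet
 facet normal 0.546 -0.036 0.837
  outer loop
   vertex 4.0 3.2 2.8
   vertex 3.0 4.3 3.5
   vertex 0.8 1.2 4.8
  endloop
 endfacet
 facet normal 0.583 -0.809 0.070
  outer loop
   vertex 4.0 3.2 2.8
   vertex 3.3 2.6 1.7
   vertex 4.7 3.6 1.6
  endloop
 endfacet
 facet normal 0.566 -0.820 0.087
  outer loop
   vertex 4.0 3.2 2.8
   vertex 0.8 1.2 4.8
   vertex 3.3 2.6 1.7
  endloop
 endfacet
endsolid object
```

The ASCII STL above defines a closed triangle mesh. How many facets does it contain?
16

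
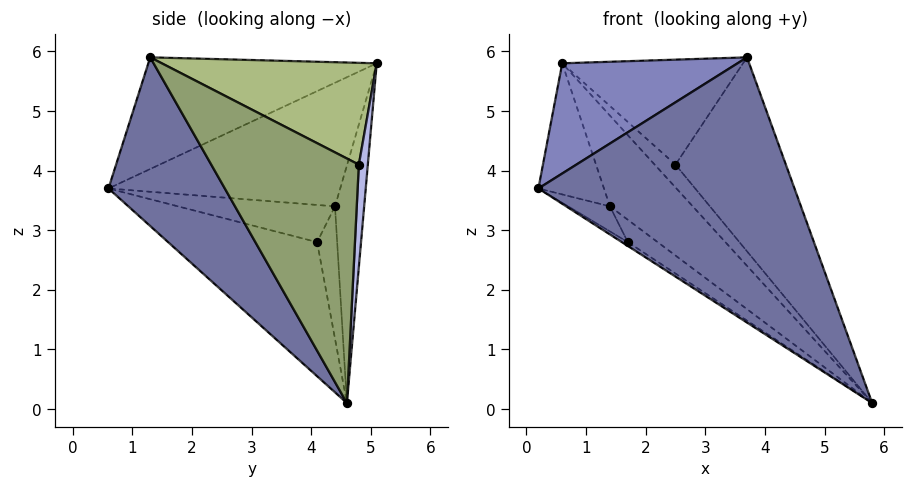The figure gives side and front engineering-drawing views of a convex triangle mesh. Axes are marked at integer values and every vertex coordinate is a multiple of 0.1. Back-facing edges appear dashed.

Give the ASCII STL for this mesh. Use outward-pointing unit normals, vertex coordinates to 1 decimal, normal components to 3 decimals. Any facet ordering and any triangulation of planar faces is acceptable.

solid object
 facet normal 0.388 -0.854 -0.346
  outer loop
   vertex 3.7 1.3 5.9
   vertex 0.2 0.6 3.7
   vertex 5.8 4.6 0.1
  endloop
 endfacet
 facet normal -0.449 -0.345 0.824
  outer loop
   vertex 3.7 1.3 5.9
   vertex 0.6 5.1 5.8
   vertex 0.2 0.6 3.7
  endloop
 endfacet
 facet normal -0.552 0.022 -0.834
  outer loop
   vertex 1.7 4.1 2.8
   vertex 5.8 4.6 0.1
   vertex 0.2 0.6 3.7
  endloop
 endfacet
 facet normal 0.382 0.884 0.271
  outer loop
   vertex 2.5 4.8 4.1
   vertex 5.8 4.6 0.1
   vertex 0.6 5.1 5.8
  endloop
 endfacet
 facet normal 0.677 0.507 0.533
  outer loop
   vertex 2.5 4.8 4.1
   vertex 3.7 1.3 5.9
   vertex 5.8 4.6 0.1
  endloop
 endfacet
 facet normal 0.615 0.517 0.596
  outer loop
   vertex 2.5 4.8 4.1
   vertex 0.6 5.1 5.8
   vertex 3.7 1.3 5.9
  endloop
 endfacet
 facet normal -0.310 0.880 -0.360
  outer loop
   vertex 1.4 4.4 3.4
   vertex 0.6 5.1 5.8
   vertex 5.8 4.6 0.1
  endloop
 endfacet
 facet normal -0.459 0.682 -0.570
  outer loop
   vertex 1.4 4.4 3.4
   vertex 5.8 4.6 0.1
   vertex 1.7 4.1 2.8
  endloop
 endfacet
 facet normal -0.893 0.253 -0.372
  outer loop
   vertex 1.4 4.4 3.4
   vertex 0.2 0.6 3.7
   vertex 0.6 5.1 5.8
  endloop
 endfacet
 facet normal -0.824 0.219 -0.522
  outer loop
   vertex 1.4 4.4 3.4
   vertex 1.7 4.1 2.8
   vertex 0.2 0.6 3.7
  endloop
 endfacet
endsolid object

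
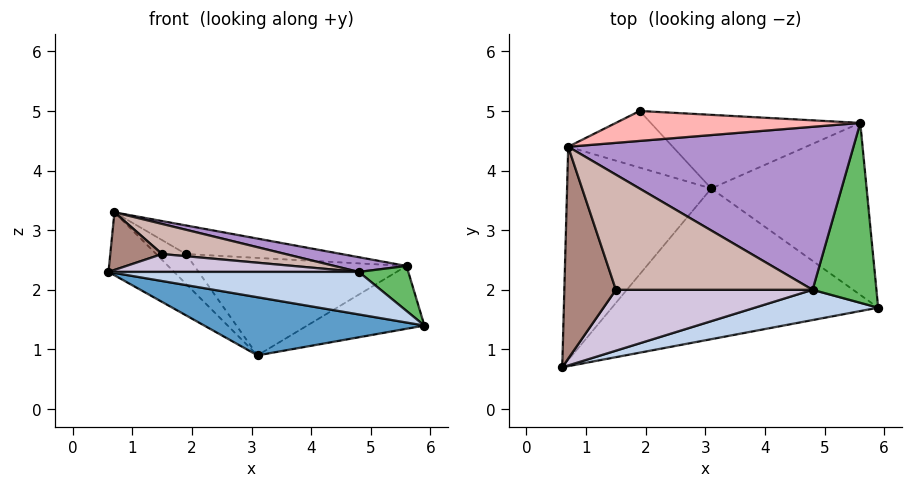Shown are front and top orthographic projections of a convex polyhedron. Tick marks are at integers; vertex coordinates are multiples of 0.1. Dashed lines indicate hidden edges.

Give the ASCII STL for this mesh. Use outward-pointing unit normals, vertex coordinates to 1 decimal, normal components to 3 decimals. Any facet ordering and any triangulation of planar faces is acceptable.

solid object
 facet normal -0.090 -0.358 -0.929
  outer loop
   vertex 3.1 3.7 0.9
   vertex 5.9 1.7 1.4
   vertex 0.6 0.7 2.3
  endloop
 endfacet
 facet normal 0.245 -0.790 0.562
  outer loop
   vertex 4.8 2.0 2.3
   vertex 0.6 0.7 2.3
   vertex 5.9 1.7 1.4
  endloop
 endfacet
 facet normal -0.659 0.213 -0.721
  outer loop
   vertex 0.7 4.4 3.3
   vertex 3.1 3.7 0.9
   vertex 0.6 0.7 2.3
  endloop
 endfacet
 facet normal -0.600 0.373 -0.708
  outer loop
   vertex 0.7 4.4 3.3
   vertex 1.9 5.0 2.6
   vertex 3.1 3.7 0.9
  endloop
 endfacet
 facet normal 0.588 -0.196 0.784
  outer loop
   vertex 5.6 4.8 2.4
   vertex 4.8 2.0 2.3
   vertex 5.9 1.7 1.4
  endloop
 endfacet
 facet normal 0.381 0.317 -0.868
  outer loop
   vertex 5.6 4.8 2.4
   vertex 5.9 1.7 1.4
   vertex 3.1 3.7 0.9
  endloop
 endfacet
 facet normal 0.011 0.798 -0.603
  outer loop
   vertex 5.6 4.8 2.4
   vertex 3.1 3.7 0.9
   vertex 1.9 5.0 2.6
  endloop
 endfacet
 facet normal 0.076 0.689 0.721
  outer loop
   vertex 5.6 4.8 2.4
   vertex 1.9 5.0 2.6
   vertex 0.7 4.4 3.3
  endloop
 endfacet
 facet normal 0.187 -0.088 0.978
  outer loop
   vertex 5.6 4.8 2.4
   vertex 0.7 4.4 3.3
   vertex 4.8 2.0 2.3
  endloop
 endfacet
 facet normal 0.087 -0.281 0.956
  outer loop
   vertex 1.5 2.0 2.6
   vertex 0.6 0.7 2.3
   vertex 4.8 2.0 2.3
  endloop
 endfacet
 facet normal 0.057 -0.262 0.963
  outer loop
   vertex 1.5 2.0 2.6
   vertex 0.7 4.4 3.3
   vertex 0.6 0.7 2.3
  endloop
 endfacet
 facet normal 0.088 -0.252 0.964
  outer loop
   vertex 1.5 2.0 2.6
   vertex 4.8 2.0 2.3
   vertex 0.7 4.4 3.3
  endloop
 endfacet
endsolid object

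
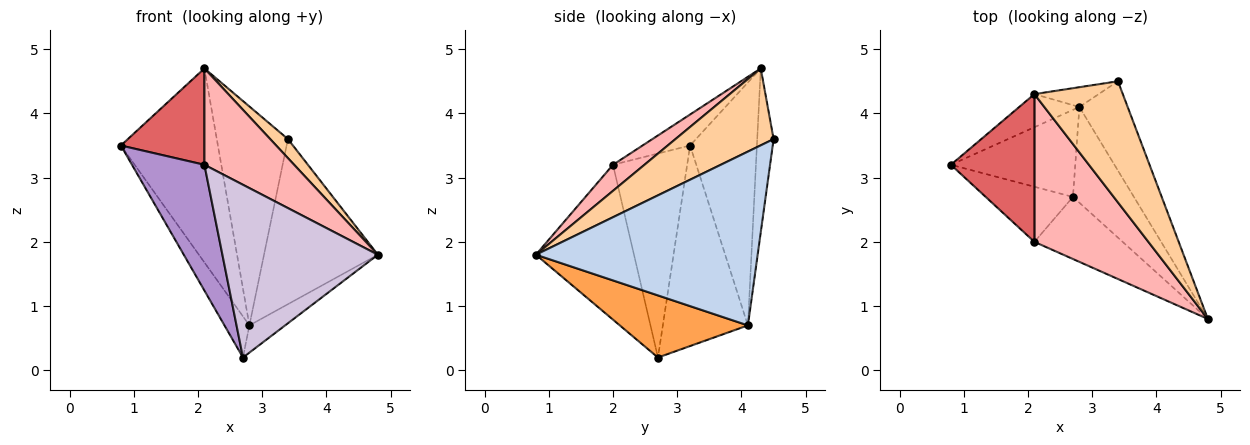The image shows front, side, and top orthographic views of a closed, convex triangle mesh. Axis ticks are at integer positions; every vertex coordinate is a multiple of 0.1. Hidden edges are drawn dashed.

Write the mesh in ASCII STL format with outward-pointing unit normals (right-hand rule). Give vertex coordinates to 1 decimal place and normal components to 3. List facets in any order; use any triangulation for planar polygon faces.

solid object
 facet normal -0.825 0.242 -0.511
  outer loop
   vertex 2.8 4.1 0.7
   vertex 2.7 2.7 0.2
   vertex 0.8 3.2 3.5
  endloop
 endfacet
 facet normal 0.864 0.443 -0.240
  outer loop
   vertex 2.8 4.1 0.7
   vertex 3.4 4.5 3.6
   vertex 4.8 0.8 1.8
  endloop
 endfacet
 facet normal 0.700 0.195 -0.687
  outer loop
   vertex 2.8 4.1 0.7
   vertex 4.8 0.8 1.8
   vertex 2.7 2.7 0.2
  endloop
 endfacet
 facet normal 0.652 -0.118 0.749
  outer loop
   vertex 2.1 4.3 4.7
   vertex 4.8 0.8 1.8
   vertex 3.4 4.5 3.6
  endloop
 endfacet
 facet normal -0.562 0.816 -0.139
  outer loop
   vertex 2.1 4.3 4.7
   vertex 2.8 4.1 0.7
   vertex 0.8 3.2 3.5
  endloop
 endfacet
 facet normal -0.224 0.971 -0.088
  outer loop
   vertex 2.1 4.3 4.7
   vertex 3.4 4.5 3.6
   vertex 2.8 4.1 0.7
  endloop
 endfacet
 facet normal -0.297 -0.522 0.800
  outer loop
   vertex 2.1 2.0 3.2
   vertex 2.1 4.3 4.7
   vertex 0.8 3.2 3.5
  endloop
 endfacet
 facet normal 0.188 -0.537 0.823
  outer loop
   vertex 2.1 2.0 3.2
   vertex 4.8 0.8 1.8
   vertex 2.1 4.3 4.7
  endloop
 endfacet
 facet normal -0.684 -0.668 -0.293
  outer loop
   vertex 2.1 2.0 3.2
   vertex 0.8 3.2 3.5
   vertex 2.7 2.7 0.2
  endloop
 endfacet
 facet normal -0.510 -0.809 -0.291
  outer loop
   vertex 2.1 2.0 3.2
   vertex 2.7 2.7 0.2
   vertex 4.8 0.8 1.8
  endloop
 endfacet
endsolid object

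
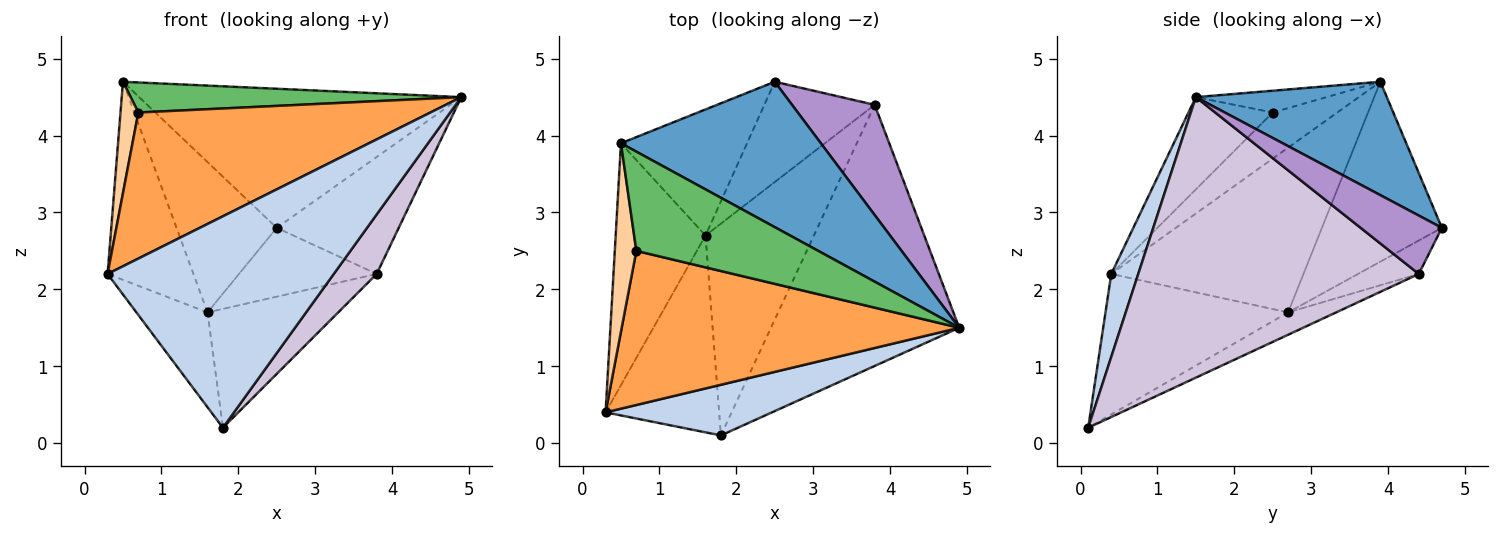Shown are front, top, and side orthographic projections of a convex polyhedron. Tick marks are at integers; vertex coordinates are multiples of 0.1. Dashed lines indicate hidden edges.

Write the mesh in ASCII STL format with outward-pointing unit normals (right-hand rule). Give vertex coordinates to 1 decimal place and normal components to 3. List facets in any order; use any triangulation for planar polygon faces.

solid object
 facet normal 0.379 0.640 0.669
  outer loop
   vertex 0.5 3.9 4.7
   vertex 4.9 1.5 4.5
   vertex 2.5 4.7 2.8
  endloop
 endfacet
 facet normal 0.115 -0.966 0.231
  outer loop
   vertex 1.8 0.1 0.2
   vertex 4.9 1.5 4.5
   vertex 0.3 0.4 2.2
  endloop
 endfacet
 facet normal -0.195 -0.675 0.712
  outer loop
   vertex 0.7 2.5 4.3
   vertex 0.3 0.4 2.2
   vertex 4.9 1.5 4.5
  endloop
 endfacet
 facet normal -0.879 -0.243 0.410
  outer loop
   vertex 0.7 2.5 4.3
   vertex 0.5 3.9 4.7
   vertex 0.3 0.4 2.2
  endloop
 endfacet
 facet normal -0.114 -0.288 0.951
  outer loop
   vertex 0.7 2.5 4.3
   vertex 4.9 1.5 4.5
   vertex 0.5 3.9 4.7
  endloop
 endfacet
 facet normal -0.744 0.290 -0.602
  outer loop
   vertex 1.6 2.7 1.7
   vertex 1.8 0.1 0.2
   vertex 0.3 0.4 2.2
  endloop
 endfacet
 facet normal -0.817 0.365 -0.446
  outer loop
   vertex 1.6 2.7 1.7
   vertex 0.3 0.4 2.2
   vertex 0.5 3.9 4.7
  endloop
 endfacet
 facet normal -0.676 0.565 -0.474
  outer loop
   vertex 1.6 2.7 1.7
   vertex 0.5 3.9 4.7
   vertex 2.5 4.7 2.8
  endloop
 endfacet
 facet normal 0.436 0.655 0.617
  outer loop
   vertex 3.8 4.4 2.2
   vertex 2.5 4.7 2.8
   vertex 4.9 1.5 4.5
  endloop
 endfacet
 facet normal 0.824 -0.126 -0.553
  outer loop
   vertex 3.8 4.4 2.2
   vertex 4.9 1.5 4.5
   vertex 1.8 0.1 0.2
  endloop
 endfacet
 facet normal -0.242 0.549 -0.800
  outer loop
   vertex 3.8 4.4 2.2
   vertex 1.6 2.7 1.7
   vertex 2.5 4.7 2.8
  endloop
 endfacet
 facet normal -0.177 0.482 -0.858
  outer loop
   vertex 3.8 4.4 2.2
   vertex 1.8 0.1 0.2
   vertex 1.6 2.7 1.7
  endloop
 endfacet
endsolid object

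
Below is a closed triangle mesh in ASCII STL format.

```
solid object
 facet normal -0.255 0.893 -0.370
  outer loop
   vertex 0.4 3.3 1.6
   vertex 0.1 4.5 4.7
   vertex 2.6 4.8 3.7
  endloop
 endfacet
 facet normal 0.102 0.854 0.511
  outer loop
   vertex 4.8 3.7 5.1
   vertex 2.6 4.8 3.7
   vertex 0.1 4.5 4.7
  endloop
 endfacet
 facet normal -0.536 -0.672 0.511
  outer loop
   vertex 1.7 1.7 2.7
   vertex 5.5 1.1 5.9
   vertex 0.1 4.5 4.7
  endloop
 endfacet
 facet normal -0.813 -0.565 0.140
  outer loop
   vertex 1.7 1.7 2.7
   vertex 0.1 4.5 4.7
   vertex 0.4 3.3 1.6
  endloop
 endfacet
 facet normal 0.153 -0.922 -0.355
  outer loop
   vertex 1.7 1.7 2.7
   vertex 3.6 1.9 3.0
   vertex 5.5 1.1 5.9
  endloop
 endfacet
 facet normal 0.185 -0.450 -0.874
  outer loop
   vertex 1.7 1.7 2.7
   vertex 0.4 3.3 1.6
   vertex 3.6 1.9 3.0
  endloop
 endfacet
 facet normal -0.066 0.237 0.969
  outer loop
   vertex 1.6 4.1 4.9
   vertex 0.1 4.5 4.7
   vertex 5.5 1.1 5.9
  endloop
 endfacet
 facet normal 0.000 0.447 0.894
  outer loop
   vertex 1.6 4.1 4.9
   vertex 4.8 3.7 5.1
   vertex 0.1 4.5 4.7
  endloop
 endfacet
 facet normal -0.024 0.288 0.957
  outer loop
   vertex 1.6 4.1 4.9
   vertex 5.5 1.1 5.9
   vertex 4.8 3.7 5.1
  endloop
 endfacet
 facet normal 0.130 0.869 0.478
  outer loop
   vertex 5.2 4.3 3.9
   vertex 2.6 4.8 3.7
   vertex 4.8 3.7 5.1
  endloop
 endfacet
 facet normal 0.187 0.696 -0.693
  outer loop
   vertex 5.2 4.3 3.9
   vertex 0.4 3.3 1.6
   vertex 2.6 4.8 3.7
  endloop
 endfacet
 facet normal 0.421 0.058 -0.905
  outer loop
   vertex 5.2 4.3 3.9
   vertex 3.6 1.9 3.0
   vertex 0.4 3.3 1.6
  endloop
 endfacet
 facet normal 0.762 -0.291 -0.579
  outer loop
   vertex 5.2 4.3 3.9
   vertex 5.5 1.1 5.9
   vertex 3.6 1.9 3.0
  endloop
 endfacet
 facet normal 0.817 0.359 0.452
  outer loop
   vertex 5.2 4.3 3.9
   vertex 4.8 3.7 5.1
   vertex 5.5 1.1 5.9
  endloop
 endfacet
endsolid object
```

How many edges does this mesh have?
21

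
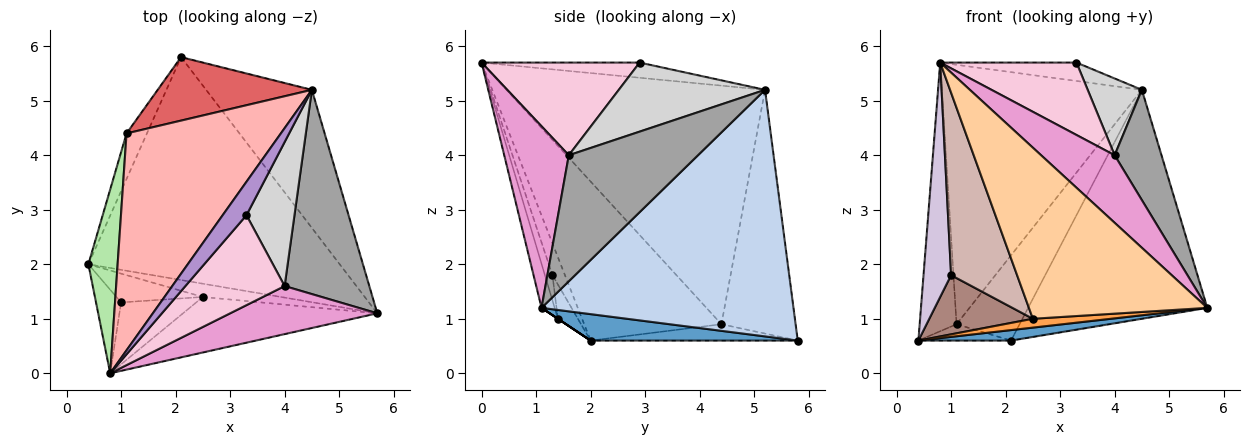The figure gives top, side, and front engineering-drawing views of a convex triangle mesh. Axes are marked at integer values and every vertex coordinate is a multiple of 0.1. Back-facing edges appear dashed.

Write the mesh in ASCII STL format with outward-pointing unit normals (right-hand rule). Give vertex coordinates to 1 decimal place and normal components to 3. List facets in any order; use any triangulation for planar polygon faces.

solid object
 facet normal 0.105 -0.047 -0.993
  outer loop
   vertex 2.1 5.8 0.6
   vertex 5.7 1.1 1.2
   vertex 0.4 2.0 0.6
  endloop
 endfacet
 facet normal 0.769 0.547 -0.330
  outer loop
   vertex 4.5 5.2 5.2
   vertex 5.7 1.1 1.2
   vertex 2.1 5.8 0.6
  endloop
 endfacet
 facet normal 0.000 -0.555 -0.832
  outer loop
   vertex 2.5 1.4 1.0
   vertex 0.4 2.0 0.6
   vertex 5.7 1.1 1.2
  endloop
 endfacet
 facet normal -0.070 -0.949 -0.308
  outer loop
   vertex 2.5 1.4 1.0
   vertex 5.7 1.1 1.2
   vertex 0.8 0.0 5.7
  endloop
 endfacet
 facet normal -0.603 0.270 -0.751
  outer loop
   vertex 1.1 4.4 0.9
   vertex 2.1 5.8 0.6
   vertex 0.4 2.0 0.6
  endloop
 endfacet
 facet normal -0.951 0.255 0.175
  outer loop
   vertex 1.1 4.4 0.9
   vertex 0.4 2.0 0.6
   vertex 0.8 0.0 5.7
  endloop
 endfacet
 facet normal -0.686 0.583 0.434
  outer loop
   vertex 1.1 4.4 0.9
   vertex 4.5 5.2 5.2
   vertex 2.1 5.8 0.6
  endloop
 endfacet
 facet normal -0.704 0.545 0.455
  outer loop
   vertex 1.1 4.4 0.9
   vertex 0.8 0.0 5.7
   vertex 4.5 5.2 5.2
  endloop
 endfacet
 facet normal -0.488 0.421 0.764
  outer loop
   vertex 3.3 2.9 5.7
   vertex 4.5 5.2 5.2
   vertex 0.8 0.0 5.7
  endloop
 endfacet
 facet normal -0.393 -0.866 -0.309
  outer loop
   vertex 1.0 1.3 1.8
   vertex 0.8 0.0 5.7
   vertex 0.4 2.0 0.6
  endloop
 endfacet
 facet normal -0.171 -0.886 -0.431
  outer loop
   vertex 1.0 1.3 1.8
   vertex 0.4 2.0 0.6
   vertex 2.5 1.4 1.0
  endloop
 endfacet
 facet normal -0.108 -0.942 -0.319
  outer loop
   vertex 1.0 1.3 1.8
   vertex 2.5 1.4 1.0
   vertex 0.8 0.0 5.7
  endloop
 endfacet
 facet normal 0.582 -0.663 0.472
  outer loop
   vertex 4.0 1.6 4.0
   vertex 0.8 0.0 5.7
   vertex 5.7 1.1 1.2
  endloop
 endfacet
 facet normal 0.588 -0.507 0.630
  outer loop
   vertex 4.0 1.6 4.0
   vertex 3.3 2.9 5.7
   vertex 0.8 0.0 5.7
  endloop
 endfacet
 facet normal 0.795 -0.288 0.534
  outer loop
   vertex 4.0 1.6 4.0
   vertex 5.7 1.1 1.2
   vertex 4.5 5.2 5.2
  endloop
 endfacet
 facet normal 0.786 -0.291 0.546
  outer loop
   vertex 4.0 1.6 4.0
   vertex 4.5 5.2 5.2
   vertex 3.3 2.9 5.7
  endloop
 endfacet
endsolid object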